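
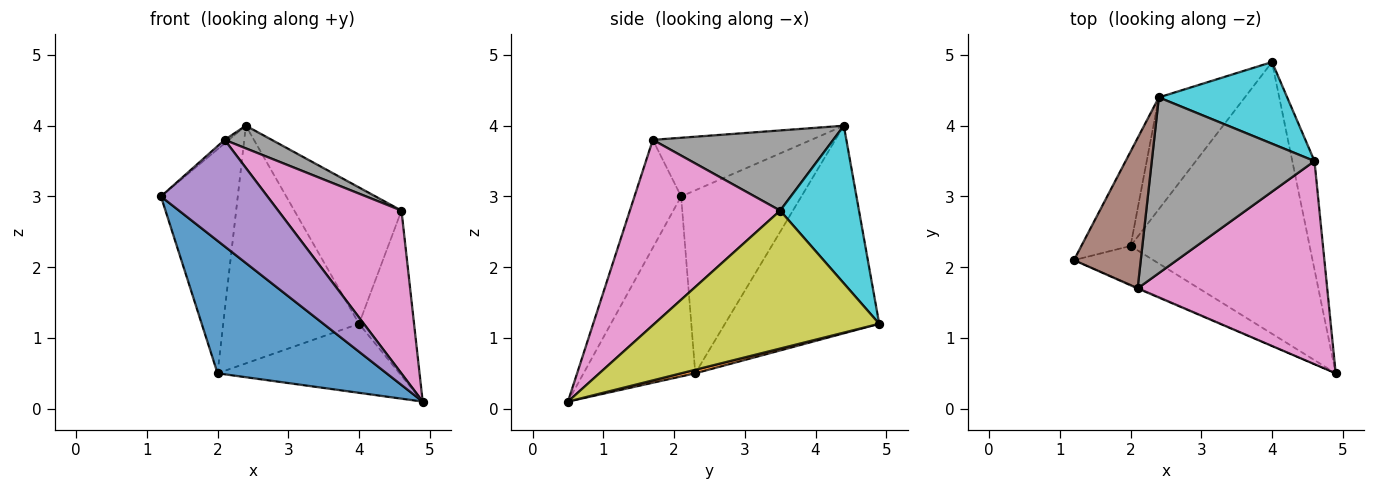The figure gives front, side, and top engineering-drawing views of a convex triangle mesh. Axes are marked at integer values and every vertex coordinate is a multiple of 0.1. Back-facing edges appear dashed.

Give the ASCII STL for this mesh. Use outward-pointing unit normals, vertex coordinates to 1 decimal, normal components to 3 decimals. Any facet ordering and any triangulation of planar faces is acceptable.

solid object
 facet normal -0.536 -0.811 -0.236
  outer loop
   vertex 2.0 2.3 0.5
   vertex 4.9 0.5 0.1
   vertex 1.2 2.1 3.0
  endloop
 endfacet
 facet normal 0.019 0.246 -0.969
  outer loop
   vertex 2.0 2.3 0.5
   vertex 4.0 4.9 1.2
   vertex 4.9 0.5 0.1
  endloop
 endfacet
 facet normal -0.822 0.525 -0.221
  outer loop
   vertex 2.0 2.3 0.5
   vertex 1.2 2.1 3.0
   vertex 2.4 4.4 4.0
  endloop
 endfacet
 facet normal -0.717 0.631 -0.297
  outer loop
   vertex 2.0 2.3 0.5
   vertex 2.4 4.4 4.0
   vertex 4.0 4.9 1.2
  endloop
 endfacet
 facet normal -0.401 -0.916 -0.007
  outer loop
   vertex 2.1 1.7 3.8
   vertex 1.2 2.1 3.0
   vertex 4.9 0.5 0.1
  endloop
 endfacet
 facet normal -0.660 0.018 0.751
  outer loop
   vertex 2.1 1.7 3.8
   vertex 2.4 4.4 4.0
   vertex 1.2 2.1 3.0
  endloop
 endfacet
 facet normal 0.606 -0.498 0.620
  outer loop
   vertex 4.6 3.5 2.8
   vertex 2.1 1.7 3.8
   vertex 4.9 0.5 0.1
  endloop
 endfacet
 facet normal 0.439 -0.115 0.891
  outer loop
   vertex 4.6 3.5 2.8
   vertex 2.4 4.4 4.0
   vertex 2.1 1.7 3.8
  endloop
 endfacet
 facet normal 0.960 0.235 -0.154
  outer loop
   vertex 4.6 3.5 2.8
   vertex 4.9 0.5 0.1
   vertex 4.0 4.9 1.2
  endloop
 endfacet
 facet normal 0.534 0.725 0.435
  outer loop
   vertex 4.6 3.5 2.8
   vertex 4.0 4.9 1.2
   vertex 2.4 4.4 4.0
  endloop
 endfacet
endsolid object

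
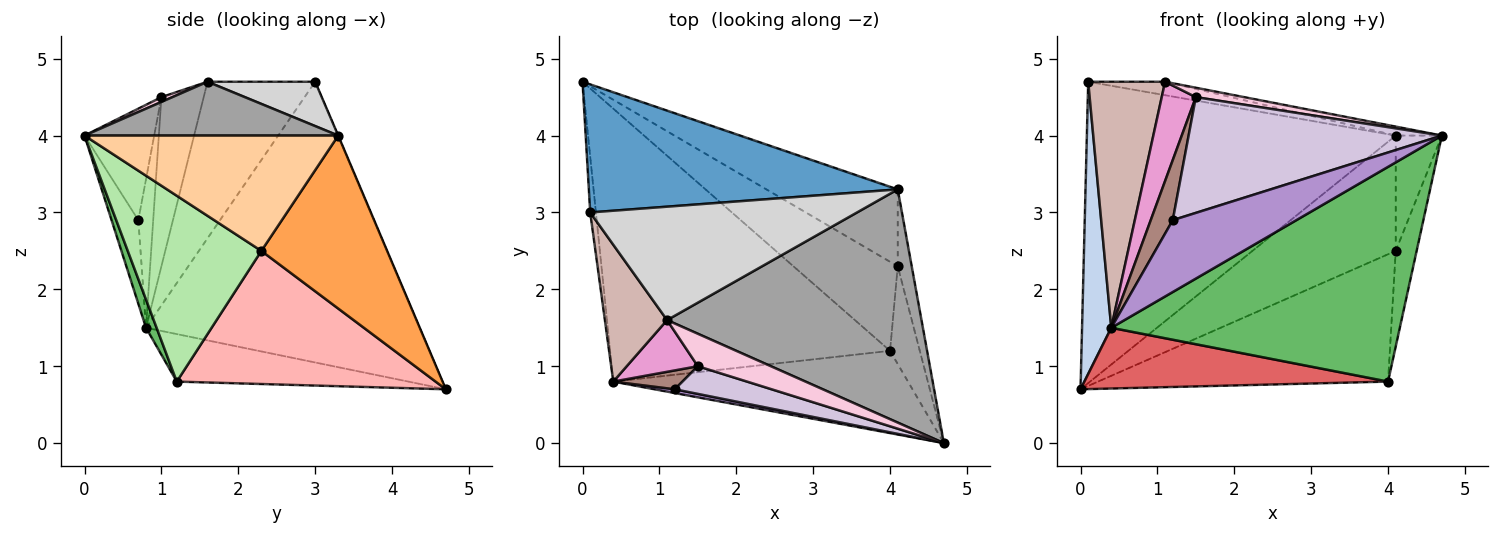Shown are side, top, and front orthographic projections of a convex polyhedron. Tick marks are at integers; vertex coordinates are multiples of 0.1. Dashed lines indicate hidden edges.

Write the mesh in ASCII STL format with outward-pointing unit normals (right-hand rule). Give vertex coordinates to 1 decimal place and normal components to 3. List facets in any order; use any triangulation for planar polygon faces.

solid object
 facet normal -0.001 0.920 0.391
  outer loop
   vertex 4.1 3.3 4.0
   vertex 0.0 4.7 0.7
   vertex 0.1 3.0 4.7
  endloop
 endfacet
 facet normal -0.994 -0.106 -0.020
  outer loop
   vertex 0.4 0.8 1.5
   vertex 0.1 3.0 4.7
   vertex 0.0 4.7 0.7
  endloop
 endfacet
 facet normal 0.590 0.672 -0.448
  outer loop
   vertex 4.1 2.3 2.5
   vertex 0.0 4.7 0.7
   vertex 4.1 3.3 4.0
  endloop
 endfacet
 facet normal 0.977 0.178 -0.118
  outer loop
   vertex 4.1 2.3 2.5
   vertex 4.1 3.3 4.0
   vertex 4.7 0.0 4.0
  endloop
 endfacet
 facet normal 0.034 -0.933 -0.357
  outer loop
   vertex 4.0 1.2 0.8
   vertex 4.7 0.0 4.0
   vertex 0.4 0.8 1.5
  endloop
 endfacet
 facet normal 0.976 0.153 -0.156
  outer loop
   vertex 4.0 1.2 0.8
   vertex 4.1 2.3 2.5
   vertex 4.7 0.0 4.0
  endloop
 endfacet
 facet normal -0.163 -0.214 -0.963
  outer loop
   vertex 4.0 1.2 0.8
   vertex 0.4 0.8 1.5
   vertex 0.0 4.7 0.7
  endloop
 endfacet
 facet normal 0.590 0.661 -0.463
  outer loop
   vertex 4.0 1.2 0.8
   vertex 0.0 4.7 0.7
   vertex 4.1 2.3 2.5
  endloop
 endfacet
 facet normal -0.211 -0.976 0.051
  outer loop
   vertex 1.2 0.7 2.9
   vertex 0.4 0.8 1.5
   vertex 4.7 0.0 4.0
  endloop
 endfacet
 facet normal -0.259 -0.940 0.225
  outer loop
   vertex 1.2 0.7 2.9
   vertex 4.7 0.0 4.0
   vertex 1.5 1.0 4.5
  endloop
 endfacet
 facet normal -0.541 -0.802 0.252
  outer loop
   vertex 1.2 0.7 2.9
   vertex 1.5 1.0 4.5
   vertex 0.4 0.8 1.5
  endloop
 endfacet
 facet normal -0.774 -0.553 0.308
  outer loop
   vertex 1.1 1.6 4.7
   vertex 0.1 3.0 4.7
   vertex 0.4 0.8 1.5
  endloop
 endfacet
 facet normal -0.740 -0.597 0.311
  outer loop
   vertex 1.1 1.6 4.7
   vertex 0.4 0.8 1.5
   vertex 1.5 1.0 4.5
  endloop
 endfacet
 facet normal 0.063 -0.278 0.959
  outer loop
   vertex 1.1 1.6 4.7
   vertex 1.5 1.0 4.5
   vertex 4.7 0.0 4.0
  endloop
 endfacet
 facet normal 0.207 0.038 0.978
  outer loop
   vertex 1.1 1.6 4.7
   vertex 4.7 0.0 4.0
   vertex 4.1 3.3 4.0
  endloop
 endfacet
 facet normal 0.163 0.116 0.980
  outer loop
   vertex 1.1 1.6 4.7
   vertex 4.1 3.3 4.0
   vertex 0.1 3.0 4.7
  endloop
 endfacet
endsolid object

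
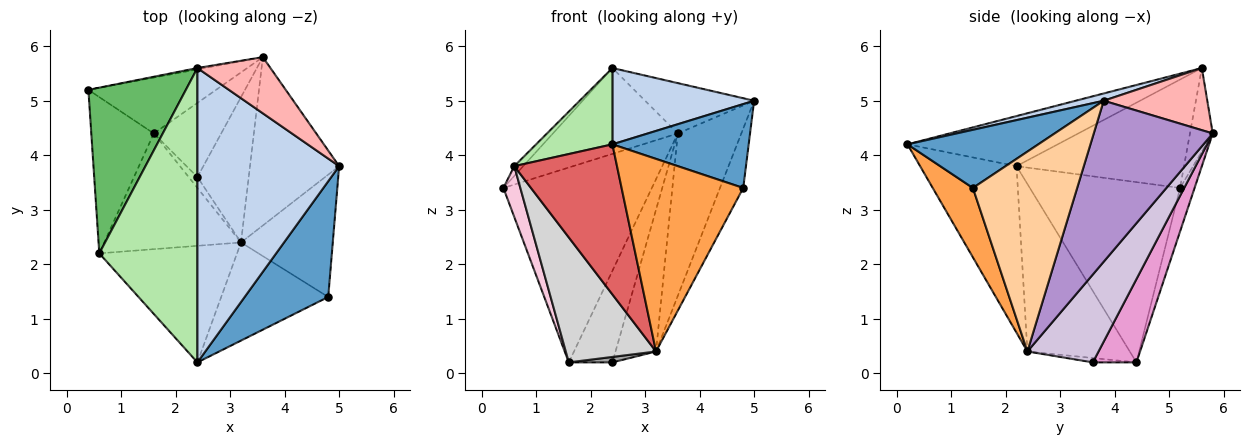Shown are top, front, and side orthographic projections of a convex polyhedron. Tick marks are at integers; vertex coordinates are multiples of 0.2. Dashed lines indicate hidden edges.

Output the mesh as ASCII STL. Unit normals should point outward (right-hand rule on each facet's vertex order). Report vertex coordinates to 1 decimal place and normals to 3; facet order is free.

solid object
 facet normal 0.491 -0.511 0.706
  outer loop
   vertex 4.8 1.4 3.4
   vertex 5.0 3.8 5.0
   vertex 2.4 0.2 4.2
  endloop
 endfacet
 facet normal 0.050 -0.251 0.967
  outer loop
   vertex 2.4 5.6 5.6
   vertex 2.4 0.2 4.2
   vertex 5.0 3.8 5.0
  endloop
 endfacet
 facet normal 0.282 -0.855 -0.435
  outer loop
   vertex 3.2 2.4 0.4
   vertex 4.8 1.4 3.4
   vertex 2.4 0.2 4.2
  endloop
 endfacet
 facet normal 0.891 0.198 -0.409
  outer loop
   vertex 3.2 2.4 0.4
   vertex 5.0 3.8 5.0
   vertex 4.8 1.4 3.4
  endloop
 endfacet
 facet normal -0.743 0.040 0.668
  outer loop
   vertex 0.6 2.2 3.8
   vertex 2.4 5.6 5.6
   vertex 0.4 5.2 3.4
  endloop
 endfacet
 facet normal -0.443 -0.225 0.868
  outer loop
   vertex 0.6 2.2 3.8
   vertex 2.4 0.2 4.2
   vertex 2.4 5.6 5.6
  endloop
 endfacet
 facet normal -0.596 -0.635 -0.493
  outer loop
   vertex 0.6 2.2 3.8
   vertex 3.2 2.4 0.4
   vertex 2.4 0.2 4.2
  endloop
 endfacet
 facet normal 0.535 0.563 0.629
  outer loop
   vertex 3.6 5.8 4.4
   vertex 2.4 5.6 5.6
   vertex 5.0 3.8 5.0
  endloop
 endfacet
 facet normal 0.793 0.423 -0.439
  outer loop
   vertex 3.6 5.8 4.4
   vertex 5.0 3.8 5.0
   vertex 3.2 2.4 0.4
  endloop
 endfacet
 facet normal 0.775 0.441 -0.453
  outer loop
   vertex 3.6 5.8 4.4
   vertex 3.2 2.4 0.4
   vertex 2.4 3.6 0.2
  endloop
 endfacet
 facet normal -0.180 0.984 -0.016
  outer loop
   vertex 3.6 5.8 4.4
   vertex 0.4 5.2 3.4
   vertex 2.4 5.6 5.6
  endloop
 endfacet
 facet normal -0.094 0.957 -0.274
  outer loop
   vertex 1.6 4.4 0.2
   vertex 0.4 5.2 3.4
   vertex 3.6 5.8 4.4
  endloop
 endfacet
 facet normal 0.614 0.614 -0.497
  outer loop
   vertex 1.6 4.4 0.2
   vertex 3.6 5.8 4.4
   vertex 2.4 3.6 0.2
  endloop
 endfacet
 facet normal -0.939 -0.106 -0.326
  outer loop
   vertex 1.6 4.4 0.2
   vertex 0.6 2.2 3.8
   vertex 0.4 5.2 3.4
  endloop
 endfacet
 facet normal -0.408 -0.408 -0.816
  outer loop
   vertex 1.6 4.4 0.2
   vertex 2.4 3.6 0.2
   vertex 3.2 2.4 0.4
  endloop
 endfacet
 facet normal -0.640 -0.564 -0.522
  outer loop
   vertex 1.6 4.4 0.2
   vertex 3.2 2.4 0.4
   vertex 0.6 2.2 3.8
  endloop
 endfacet
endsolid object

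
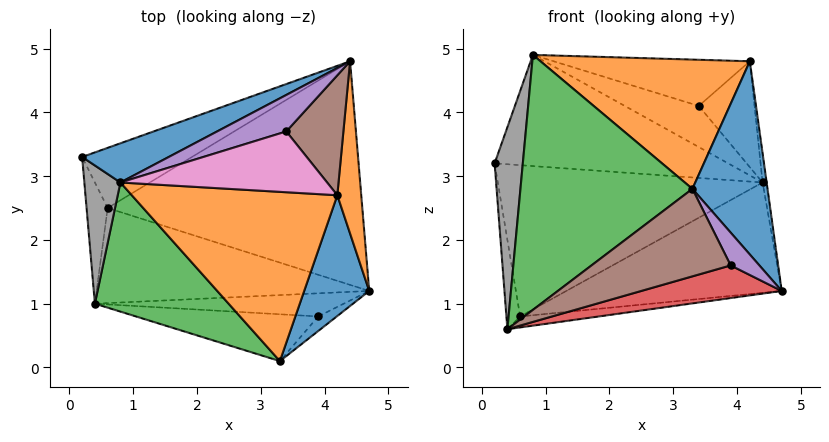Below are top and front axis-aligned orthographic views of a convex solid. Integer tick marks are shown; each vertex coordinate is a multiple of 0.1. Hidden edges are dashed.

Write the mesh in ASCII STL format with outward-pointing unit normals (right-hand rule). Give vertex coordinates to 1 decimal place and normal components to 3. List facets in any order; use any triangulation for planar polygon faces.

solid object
 facet normal -0.299 0.900 0.317
  outer loop
   vertex 0.8 2.9 4.9
   vertex 4.4 4.8 2.9
   vertex 0.2 3.3 3.2
  endloop
 endfacet
 facet normal 0.991 0.022 0.129
  outer loop
   vertex 4.2 2.7 4.8
   vertex 4.7 1.2 1.2
   vertex 4.4 4.8 2.9
  endloop
 endfacet
 facet normal -0.337 0.875 -0.348
  outer loop
   vertex 0.6 2.5 0.8
   vertex 0.2 3.3 3.2
   vertex 4.4 4.8 2.9
  endloop
 endfacet
 facet normal 0.222 0.431 -0.874
  outer loop
   vertex 0.6 2.5 0.8
   vertex 4.4 4.8 2.9
   vertex 4.7 1.2 1.2
  endloop
 endfacet
 facet normal -0.026 0.748 0.664
  outer loop
   vertex 3.4 3.7 4.1
   vertex 4.4 4.8 2.9
   vertex 0.8 2.9 4.9
  endloop
 endfacet
 facet normal 0.169 0.652 0.739
  outer loop
   vertex 3.4 3.7 4.1
   vertex 4.2 2.7 4.8
   vertex 4.4 4.8 2.9
  endloop
 endfacet
 facet normal 0.059 0.604 0.795
  outer loop
   vertex 3.4 3.7 4.1
   vertex 0.8 2.9 4.9
   vertex 4.2 2.7 4.8
  endloop
 endfacet
 facet normal -0.907 -0.348 0.238
  outer loop
   vertex 0.4 1.0 0.6
   vertex 0.8 2.9 4.9
   vertex 0.2 3.3 3.2
  endloop
 endfacet
 facet normal -0.964 0.157 -0.213
  outer loop
   vertex 0.4 1.0 0.6
   vertex 0.2 3.3 3.2
   vertex 0.6 2.5 0.8
  endloop
 endfacet
 facet normal 0.132 0.114 -0.985
  outer loop
   vertex 0.4 1.0 0.6
   vertex 0.6 2.5 0.8
   vertex 4.7 1.2 1.2
  endloop
 endfacet
 facet normal 0.786 -0.524 0.328
  outer loop
   vertex 3.3 0.1 2.8
   vertex 4.7 1.2 1.2
   vertex 4.2 2.7 4.8
  endloop
 endfacet
 facet normal -0.012 -0.607 0.795
  outer loop
   vertex 3.3 0.1 2.8
   vertex 4.2 2.7 4.8
   vertex 0.8 2.9 4.9
  endloop
 endfacet
 facet normal -0.527 -0.758 0.384
  outer loop
   vertex 3.3 0.1 2.8
   vertex 0.8 2.9 4.9
   vertex 0.4 1.0 0.6
  endloop
 endfacet
 facet normal 0.118 -0.810 -0.574
  outer loop
   vertex 3.9 0.8 1.6
   vertex 0.4 1.0 0.6
   vertex 4.7 1.2 1.2
  endloop
 endfacet
 facet normal 0.246 -0.886 -0.394
  outer loop
   vertex 3.9 0.8 1.6
   vertex 4.7 1.2 1.2
   vertex 3.3 0.1 2.8
  endloop
 endfacet
 facet normal 0.084 -0.878 -0.470
  outer loop
   vertex 3.9 0.8 1.6
   vertex 3.3 0.1 2.8
   vertex 0.4 1.0 0.6
  endloop
 endfacet
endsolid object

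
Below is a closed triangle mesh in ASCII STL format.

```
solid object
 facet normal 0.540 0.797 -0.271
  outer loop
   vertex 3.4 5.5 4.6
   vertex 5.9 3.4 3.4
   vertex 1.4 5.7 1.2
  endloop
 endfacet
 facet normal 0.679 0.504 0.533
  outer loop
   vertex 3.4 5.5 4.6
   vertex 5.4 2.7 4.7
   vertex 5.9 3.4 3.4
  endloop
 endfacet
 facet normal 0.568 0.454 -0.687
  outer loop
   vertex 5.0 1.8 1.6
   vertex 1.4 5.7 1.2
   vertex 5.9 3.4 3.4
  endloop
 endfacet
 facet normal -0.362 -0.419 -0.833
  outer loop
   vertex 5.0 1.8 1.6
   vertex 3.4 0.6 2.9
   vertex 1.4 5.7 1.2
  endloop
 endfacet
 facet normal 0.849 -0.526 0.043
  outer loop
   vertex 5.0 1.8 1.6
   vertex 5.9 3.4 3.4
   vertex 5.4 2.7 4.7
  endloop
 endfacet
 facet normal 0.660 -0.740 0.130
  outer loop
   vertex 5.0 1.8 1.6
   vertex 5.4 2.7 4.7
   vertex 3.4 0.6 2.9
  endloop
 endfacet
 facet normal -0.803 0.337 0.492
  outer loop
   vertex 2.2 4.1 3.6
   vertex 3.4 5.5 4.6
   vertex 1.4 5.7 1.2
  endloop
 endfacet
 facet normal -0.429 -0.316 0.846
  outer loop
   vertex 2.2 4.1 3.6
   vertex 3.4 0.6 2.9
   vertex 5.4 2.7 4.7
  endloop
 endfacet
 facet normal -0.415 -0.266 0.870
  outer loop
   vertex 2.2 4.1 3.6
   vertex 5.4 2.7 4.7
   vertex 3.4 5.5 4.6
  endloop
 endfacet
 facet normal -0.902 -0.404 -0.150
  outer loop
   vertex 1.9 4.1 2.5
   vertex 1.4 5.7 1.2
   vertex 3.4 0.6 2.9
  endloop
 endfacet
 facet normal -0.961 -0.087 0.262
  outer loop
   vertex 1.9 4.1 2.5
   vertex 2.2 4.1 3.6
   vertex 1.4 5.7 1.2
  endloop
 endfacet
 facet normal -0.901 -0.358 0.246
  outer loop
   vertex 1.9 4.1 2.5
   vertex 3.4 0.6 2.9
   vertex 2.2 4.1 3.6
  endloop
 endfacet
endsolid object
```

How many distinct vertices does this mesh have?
8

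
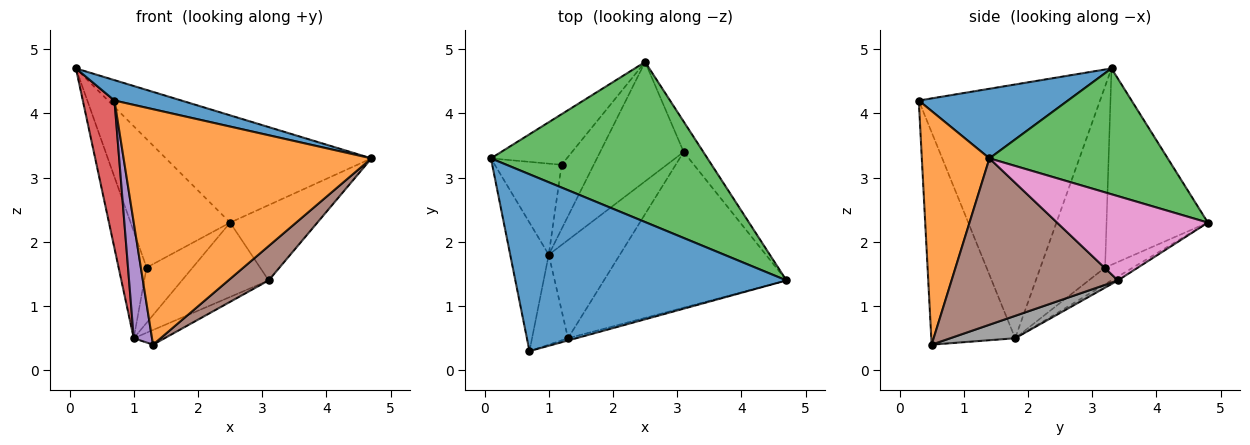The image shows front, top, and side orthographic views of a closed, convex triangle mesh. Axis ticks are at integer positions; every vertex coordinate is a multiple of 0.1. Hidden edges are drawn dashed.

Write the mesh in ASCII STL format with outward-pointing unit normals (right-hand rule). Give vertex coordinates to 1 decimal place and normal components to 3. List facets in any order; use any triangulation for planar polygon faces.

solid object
 facet normal 0.247 -0.111 0.963
  outer loop
   vertex 0.7 0.3 4.2
   vertex 4.7 1.4 3.3
   vertex 0.1 3.3 4.7
  endloop
 endfacet
 facet normal 0.263 -0.965 -0.009
  outer loop
   vertex 1.3 0.5 0.4
   vertex 4.7 1.4 3.3
   vertex 0.7 0.3 4.2
  endloop
 endfacet
 facet normal 0.435 0.501 0.748
  outer loop
   vertex 2.5 4.8 2.3
   vertex 0.1 3.3 4.7
   vertex 4.7 1.4 3.3
  endloop
 endfacet
 facet normal -0.974 -0.170 -0.148
  outer loop
   vertex 1.0 1.8 0.5
   vertex 0.7 0.3 4.2
   vertex 0.1 3.3 4.7
  endloop
 endfacet
 facet normal -0.964 -0.210 -0.163
  outer loop
   vertex 1.0 1.8 0.5
   vertex 1.3 0.5 0.4
   vertex 0.7 0.3 4.2
  endloop
 endfacet
 facet normal 0.665 -0.161 -0.729
  outer loop
   vertex 3.1 3.4 1.4
   vertex 4.7 1.4 3.3
   vertex 1.3 0.5 0.4
  endloop
 endfacet
 facet normal 0.848 0.491 -0.198
  outer loop
   vertex 3.1 3.4 1.4
   vertex 2.5 4.8 2.3
   vertex 4.7 1.4 3.3
  endloop
 endfacet
 facet normal 0.297 0.141 -0.944
  outer loop
   vertex 3.1 3.4 1.4
   vertex 1.3 0.5 0.4
   vertex 1.0 1.8 0.5
  endloop
 endfacet
 facet normal -0.039 0.528 -0.848
  outer loop
   vertex 3.1 3.4 1.4
   vertex 1.0 1.8 0.5
   vertex 2.5 4.8 2.3
  endloop
 endfacet
 facet normal -0.688 0.675 -0.266
  outer loop
   vertex 1.2 3.2 1.6
   vertex 0.1 3.3 4.7
   vertex 2.5 4.8 2.3
  endloop
 endfacet
 facet normal -0.869 0.376 -0.321
  outer loop
   vertex 1.2 3.2 1.6
   vertex 1.0 1.8 0.5
   vertex 0.1 3.3 4.7
  endloop
 endfacet
 facet normal -0.367 0.607 -0.705
  outer loop
   vertex 1.2 3.2 1.6
   vertex 2.5 4.8 2.3
   vertex 1.0 1.8 0.5
  endloop
 endfacet
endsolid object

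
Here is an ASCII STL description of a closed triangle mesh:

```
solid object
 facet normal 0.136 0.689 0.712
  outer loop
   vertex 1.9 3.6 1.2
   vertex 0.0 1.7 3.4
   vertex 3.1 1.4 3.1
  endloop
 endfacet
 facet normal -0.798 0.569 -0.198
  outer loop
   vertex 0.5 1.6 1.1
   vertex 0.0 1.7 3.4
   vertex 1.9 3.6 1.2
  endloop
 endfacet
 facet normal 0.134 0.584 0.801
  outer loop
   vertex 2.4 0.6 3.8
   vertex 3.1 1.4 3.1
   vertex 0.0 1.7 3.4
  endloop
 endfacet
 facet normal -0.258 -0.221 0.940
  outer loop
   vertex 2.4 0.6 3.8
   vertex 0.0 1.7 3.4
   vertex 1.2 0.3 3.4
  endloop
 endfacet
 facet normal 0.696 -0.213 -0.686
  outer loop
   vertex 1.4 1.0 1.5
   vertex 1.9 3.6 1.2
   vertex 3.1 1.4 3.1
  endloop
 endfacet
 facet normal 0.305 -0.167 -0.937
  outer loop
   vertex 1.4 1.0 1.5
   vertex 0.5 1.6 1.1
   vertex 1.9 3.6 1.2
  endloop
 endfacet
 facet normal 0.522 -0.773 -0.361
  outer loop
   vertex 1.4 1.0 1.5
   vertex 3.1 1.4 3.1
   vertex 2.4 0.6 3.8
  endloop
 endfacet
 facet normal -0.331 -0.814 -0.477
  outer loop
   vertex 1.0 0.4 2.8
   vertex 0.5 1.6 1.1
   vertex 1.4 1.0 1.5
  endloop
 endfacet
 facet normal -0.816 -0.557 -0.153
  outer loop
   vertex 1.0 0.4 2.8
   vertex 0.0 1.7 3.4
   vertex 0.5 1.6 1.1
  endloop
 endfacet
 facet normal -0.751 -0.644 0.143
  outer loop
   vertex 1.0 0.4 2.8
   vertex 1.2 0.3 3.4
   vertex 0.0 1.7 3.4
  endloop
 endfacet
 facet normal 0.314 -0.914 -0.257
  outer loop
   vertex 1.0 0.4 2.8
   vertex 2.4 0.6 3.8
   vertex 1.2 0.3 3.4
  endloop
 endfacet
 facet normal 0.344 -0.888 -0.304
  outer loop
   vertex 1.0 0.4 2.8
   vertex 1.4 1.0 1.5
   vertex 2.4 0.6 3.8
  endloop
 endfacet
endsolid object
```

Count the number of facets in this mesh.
12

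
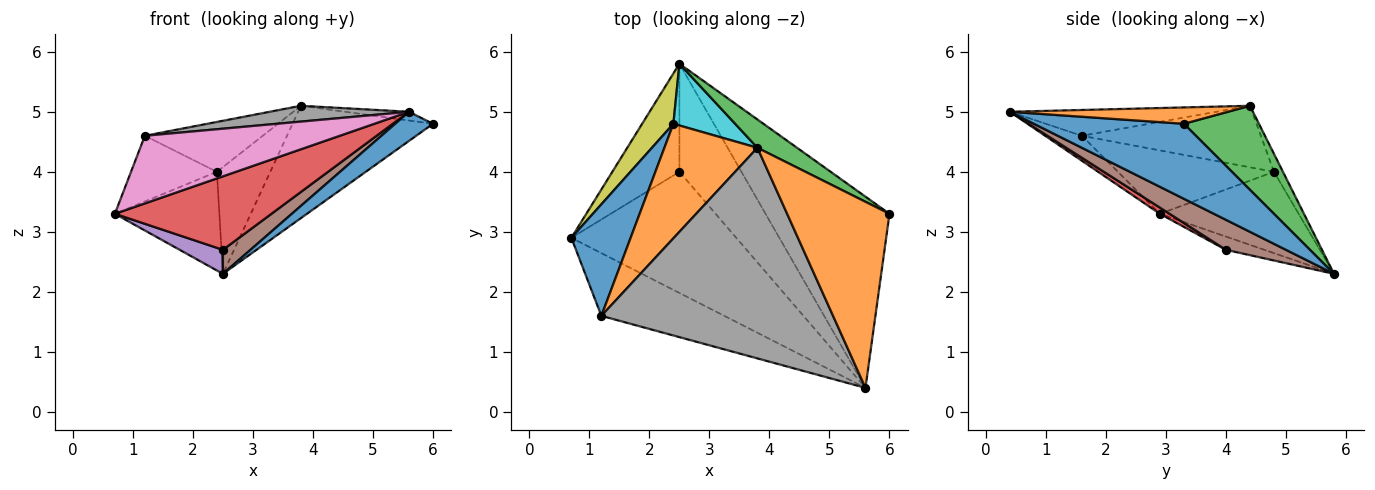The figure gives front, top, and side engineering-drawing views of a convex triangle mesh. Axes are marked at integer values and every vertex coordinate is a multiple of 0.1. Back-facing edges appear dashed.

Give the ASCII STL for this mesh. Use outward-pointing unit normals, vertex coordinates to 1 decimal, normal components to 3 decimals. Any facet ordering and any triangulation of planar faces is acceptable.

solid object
 facet normal 0.514 -0.129 -0.848
  outer loop
   vertex 2.5 5.8 2.3
   vertex 6.0 3.3 4.8
   vertex 5.6 0.4 5.0
  endloop
 endfacet
 facet normal 0.158 0.046 0.986
  outer loop
   vertex 3.8 4.4 5.1
   vertex 5.6 0.4 5.0
   vertex 6.0 3.3 4.8
  endloop
 endfacet
 facet normal 0.460 0.861 0.217
  outer loop
   vertex 3.8 4.4 5.1
   vertex 6.0 3.3 4.8
   vertex 2.5 5.8 2.3
  endloop
 endfacet
 facet normal 0.032 -0.518 -0.855
  outer loop
   vertex 2.5 4.0 2.7
   vertex 5.6 0.4 5.0
   vertex 0.7 2.9 3.3
  endloop
 endfacet
 facet normal -0.189 -0.213 -0.959
  outer loop
   vertex 2.5 4.0 2.7
   vertex 0.7 2.9 3.3
   vertex 2.5 5.8 2.3
  endloop
 endfacet
 facet normal 0.427 -0.196 -0.883
  outer loop
   vertex 2.5 4.0 2.7
   vertex 2.5 5.8 2.3
   vertex 5.6 0.4 5.0
  endloop
 endfacet
 facet normal -0.137 -0.726 -0.674
  outer loop
   vertex 1.2 1.6 4.6
   vertex 0.7 2.9 3.3
   vertex 5.6 0.4 5.0
  endloop
 endfacet
 facet normal -0.110 -0.074 0.991
  outer loop
   vertex 1.2 1.6 4.6
   vertex 5.6 0.4 5.0
   vertex 3.8 4.4 5.1
  endloop
 endfacet
 facet normal -0.764 0.575 0.293
  outer loop
   vertex 2.4 4.8 4.0
   vertex 2.5 5.8 2.3
   vertex 0.7 2.9 3.3
  endloop
 endfacet
 facet normal -0.144 0.857 0.495
  outer loop
   vertex 2.4 4.8 4.0
   vertex 3.8 4.4 5.1
   vertex 2.5 5.8 2.3
  endloop
 endfacet
 facet normal -0.678 0.373 0.634
  outer loop
   vertex 2.4 4.8 4.0
   vertex 0.7 2.9 3.3
   vertex 1.2 1.6 4.6
  endloop
 endfacet
 facet normal -0.518 0.341 0.784
  outer loop
   vertex 2.4 4.8 4.0
   vertex 1.2 1.6 4.6
   vertex 3.8 4.4 5.1
  endloop
 endfacet
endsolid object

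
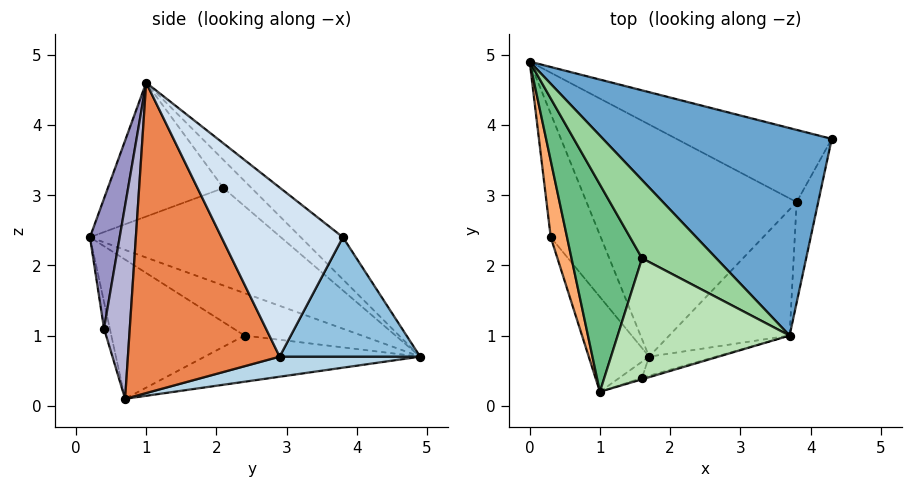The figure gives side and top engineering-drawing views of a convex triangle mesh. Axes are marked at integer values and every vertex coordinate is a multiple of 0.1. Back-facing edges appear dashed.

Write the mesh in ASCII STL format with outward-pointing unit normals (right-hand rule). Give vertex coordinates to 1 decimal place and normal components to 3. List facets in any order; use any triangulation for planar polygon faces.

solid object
 facet normal -0.141 0.630 0.764
  outer loop
   vertex 3.7 1.0 4.6
   vertex 4.3 3.8 2.4
   vertex 0.0 4.9 0.7
  endloop
 endfacet
 facet normal 0.398 0.757 -0.518
  outer loop
   vertex 3.8 2.9 0.7
   vertex 0.0 4.9 0.7
   vertex 4.3 3.8 2.4
  endloop
 endfacet
 facet normal 0.094 0.178 -0.980
  outer loop
   vertex 3.8 2.9 0.7
   vertex 1.7 0.7 0.1
   vertex 0.0 4.9 0.7
  endloop
 endfacet
 facet normal 0.947 -0.298 -0.121
  outer loop
   vertex 3.8 2.9 0.7
   vertex 4.3 3.8 2.4
   vertex 3.7 1.0 4.6
  endloop
 endfacet
 facet normal 0.731 -0.621 -0.284
  outer loop
   vertex 3.8 2.9 0.7
   vertex 3.7 1.0 4.6
   vertex 1.7 0.7 0.1
  endloop
 endfacet
 facet normal -0.931 -0.069 0.357
  outer loop
   vertex 0.3 2.4 1.0
   vertex 1.0 0.2 2.4
   vertex 0.0 4.9 0.7
  endloop
 endfacet
 facet normal -0.669 -0.167 -0.724
  outer loop
   vertex 0.3 2.4 1.0
   vertex 0.0 4.9 0.7
   vertex 1.7 0.7 0.1
  endloop
 endfacet
 facet normal -0.806 -0.479 -0.349
  outer loop
   vertex 0.3 2.4 1.0
   vertex 1.7 0.7 0.1
   vertex 1.0 0.2 2.4
  endloop
 endfacet
 facet normal -0.809 0.040 0.586
  outer loop
   vertex 1.6 2.1 3.1
   vertex 0.0 4.9 0.7
   vertex 1.0 0.2 2.4
  endloop
 endfacet
 facet normal -0.304 0.514 0.802
  outer loop
   vertex 1.6 2.1 3.1
   vertex 3.7 1.0 4.6
   vertex 0.0 4.9 0.7
  endloop
 endfacet
 facet normal -0.611 -0.096 0.785
  outer loop
   vertex 1.6 2.1 3.1
   vertex 1.0 0.2 2.4
   vertex 3.7 1.0 4.6
  endloop
 endfacet
 facet normal -0.357 -0.884 -0.301
  outer loop
   vertex 1.6 0.4 1.1
   vertex 1.0 0.2 2.4
   vertex 1.7 0.7 0.1
  endloop
 endfacet
 facet normal 0.293 -0.956 -0.012
  outer loop
   vertex 1.6 0.4 1.1
   vertex 3.7 1.0 4.6
   vertex 1.0 0.2 2.4
  endloop
 endfacet
 facet normal 0.548 -0.814 -0.189
  outer loop
   vertex 1.6 0.4 1.1
   vertex 1.7 0.7 0.1
   vertex 3.7 1.0 4.6
  endloop
 endfacet
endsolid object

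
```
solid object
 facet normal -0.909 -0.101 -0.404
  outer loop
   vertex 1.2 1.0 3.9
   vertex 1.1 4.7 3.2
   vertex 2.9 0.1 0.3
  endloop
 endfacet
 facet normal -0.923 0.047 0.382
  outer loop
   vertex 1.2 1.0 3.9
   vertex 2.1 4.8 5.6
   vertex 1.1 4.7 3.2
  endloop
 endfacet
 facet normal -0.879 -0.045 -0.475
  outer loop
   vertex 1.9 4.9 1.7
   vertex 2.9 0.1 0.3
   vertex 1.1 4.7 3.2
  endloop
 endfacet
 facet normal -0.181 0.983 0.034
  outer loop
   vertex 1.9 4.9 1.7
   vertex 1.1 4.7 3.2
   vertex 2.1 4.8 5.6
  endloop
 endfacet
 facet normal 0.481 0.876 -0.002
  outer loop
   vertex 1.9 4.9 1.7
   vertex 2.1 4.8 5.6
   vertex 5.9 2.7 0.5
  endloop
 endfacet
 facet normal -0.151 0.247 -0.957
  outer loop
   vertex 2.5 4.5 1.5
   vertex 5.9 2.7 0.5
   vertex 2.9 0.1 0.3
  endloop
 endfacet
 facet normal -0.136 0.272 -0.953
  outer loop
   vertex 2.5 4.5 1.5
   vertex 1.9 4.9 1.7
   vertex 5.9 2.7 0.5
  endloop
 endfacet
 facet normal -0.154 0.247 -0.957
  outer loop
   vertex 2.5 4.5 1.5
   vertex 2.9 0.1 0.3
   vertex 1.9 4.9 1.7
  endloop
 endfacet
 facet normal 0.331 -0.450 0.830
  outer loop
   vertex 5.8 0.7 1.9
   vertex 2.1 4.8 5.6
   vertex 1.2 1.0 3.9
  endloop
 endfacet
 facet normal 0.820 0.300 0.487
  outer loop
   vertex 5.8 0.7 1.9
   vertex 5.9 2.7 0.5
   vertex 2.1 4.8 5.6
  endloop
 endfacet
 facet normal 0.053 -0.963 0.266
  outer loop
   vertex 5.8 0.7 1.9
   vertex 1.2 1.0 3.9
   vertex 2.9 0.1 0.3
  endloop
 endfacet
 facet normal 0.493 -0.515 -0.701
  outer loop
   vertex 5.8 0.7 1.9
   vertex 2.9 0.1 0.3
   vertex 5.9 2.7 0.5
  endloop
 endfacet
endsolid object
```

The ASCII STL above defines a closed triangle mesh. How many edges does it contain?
18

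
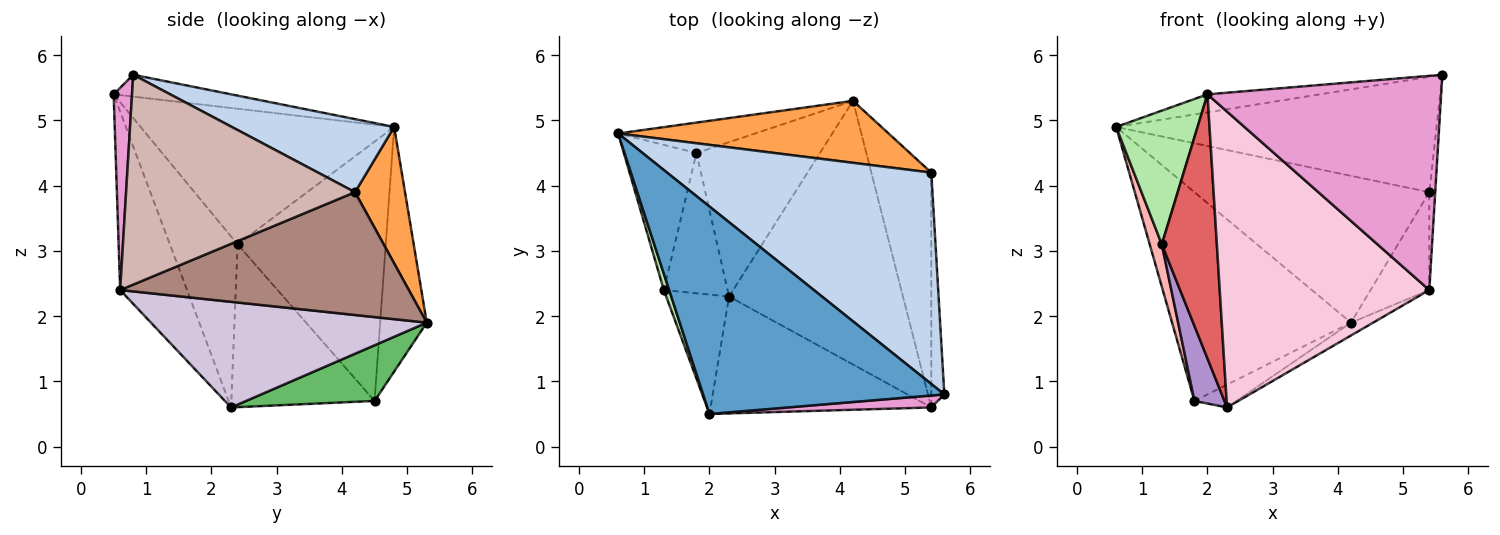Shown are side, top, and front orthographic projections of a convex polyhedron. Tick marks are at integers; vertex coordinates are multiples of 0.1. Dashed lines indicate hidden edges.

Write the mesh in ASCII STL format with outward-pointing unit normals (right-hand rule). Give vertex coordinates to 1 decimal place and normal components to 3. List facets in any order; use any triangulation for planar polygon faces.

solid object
 facet normal -0.090 0.086 0.992
  outer loop
   vertex 2.0 0.5 5.4
   vertex 5.6 0.8 5.7
   vertex 0.6 4.8 4.9
  endloop
 endfacet
 facet normal 0.236 0.465 0.853
  outer loop
   vertex 5.4 4.2 3.9
   vertex 0.6 4.8 4.9
   vertex 5.6 0.8 5.7
  endloop
 endfacet
 facet normal 0.193 0.904 0.382
  outer loop
   vertex 5.4 4.2 3.9
   vertex 4.2 5.3 1.9
   vertex 0.6 4.8 4.9
  endloop
 endfacet
 facet normal -0.250 0.958 -0.140
  outer loop
   vertex 1.8 4.5 0.7
   vertex 0.6 4.8 4.9
   vertex 4.2 5.3 1.9
  endloop
 endfacet
 facet normal 0.407 0.134 -0.904
  outer loop
   vertex 1.8 4.5 0.7
   vertex 4.2 5.3 1.9
   vertex 2.3 2.3 0.6
  endloop
 endfacet
 facet normal -0.951 -0.305 0.037
  outer loop
   vertex 1.3 2.4 3.1
   vertex 2.0 0.5 5.4
   vertex 0.6 4.8 4.9
  endloop
 endfacet
 facet normal -0.746 -0.607 -0.274
  outer loop
   vertex 1.3 2.4 3.1
   vertex 2.3 2.3 0.6
   vertex 2.0 0.5 5.4
  endloop
 endfacet
 facet normal -0.960 -0.078 -0.269
  outer loop
   vertex 1.3 2.4 3.1
   vertex 0.6 4.8 4.9
   vertex 1.8 4.5 0.7
  endloop
 endfacet
 facet normal -0.914 -0.191 -0.358
  outer loop
   vertex 1.3 2.4 3.1
   vertex 1.8 4.5 0.7
   vertex 2.3 2.3 0.6
  endloop
 endfacet
 facet normal 0.519 0.042 -0.854
  outer loop
   vertex 5.4 0.6 2.4
   vertex 2.3 2.3 0.6
   vertex 4.2 5.3 1.9
  endloop
 endfacet
 facet normal 0.884 0.180 -0.432
  outer loop
   vertex 5.4 0.6 2.4
   vertex 4.2 5.3 1.9
   vertex 5.4 4.2 3.9
  endloop
 endfacet
 facet normal 0.998 0.026 -0.062
  outer loop
   vertex 5.4 0.6 2.4
   vertex 5.4 4.2 3.9
   vertex 5.6 0.8 5.7
  endloop
 endfacet
 facet normal 0.078 -0.995 0.056
  outer loop
   vertex 5.4 0.6 2.4
   vertex 5.6 0.8 5.7
   vertex 2.0 0.5 5.4
  endloop
 endfacet
 facet normal -0.284 -0.892 -0.352
  outer loop
   vertex 5.4 0.6 2.4
   vertex 2.0 0.5 5.4
   vertex 2.3 2.3 0.6
  endloop
 endfacet
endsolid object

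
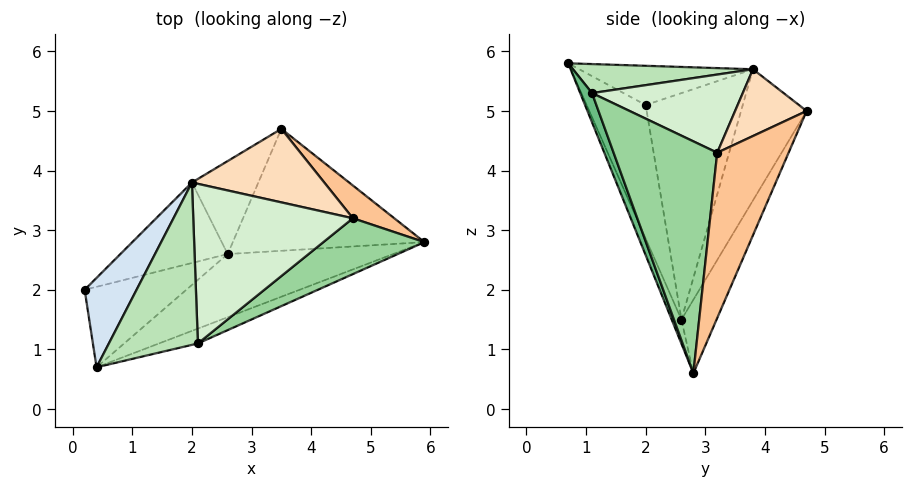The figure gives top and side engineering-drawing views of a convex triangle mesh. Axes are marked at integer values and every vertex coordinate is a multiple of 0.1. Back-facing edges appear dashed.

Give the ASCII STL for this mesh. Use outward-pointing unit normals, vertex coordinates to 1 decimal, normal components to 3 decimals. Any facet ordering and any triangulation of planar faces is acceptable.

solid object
 facet normal -0.181 0.863 -0.471
  outer loop
   vertex 2.6 2.6 1.5
   vertex 3.5 4.7 5.0
   vertex 5.9 2.8 0.6
  endloop
 endfacet
 facet normal -0.726 -0.409 -0.552
  outer loop
   vertex 2.6 2.6 1.5
   vertex 0.4 0.7 5.8
   vertex 0.2 2.0 5.1
  endloop
 endfacet
 facet normal -0.063 -0.901 -0.430
  outer loop
   vertex 2.6 2.6 1.5
   vertex 5.9 2.8 0.6
   vertex 0.4 0.7 5.8
  endloop
 endfacet
 facet normal -0.571 0.319 0.756
  outer loop
   vertex 2.0 3.8 5.7
   vertex 0.2 2.0 5.1
   vertex 0.4 0.7 5.8
  endloop
 endfacet
 facet normal -0.624 0.723 -0.296
  outer loop
   vertex 2.0 3.8 5.7
   vertex 2.6 2.6 1.5
   vertex 0.2 2.0 5.1
  endloop
 endfacet
 facet normal -0.590 0.750 -0.299
  outer loop
   vertex 2.0 3.8 5.7
   vertex 3.5 4.7 5.0
   vertex 2.6 2.6 1.5
  endloop
 endfacet
 facet normal 0.809 0.552 0.203
  outer loop
   vertex 4.7 3.2 4.3
   vertex 5.9 2.8 0.6
   vertex 3.5 4.7 5.0
  endloop
 endfacet
 facet normal 0.450 -0.056 0.891
  outer loop
   vertex 4.7 3.2 4.3
   vertex 3.5 4.7 5.0
   vertex 2.0 3.8 5.7
  endloop
 endfacet
 facet normal 0.163 -0.963 -0.217
  outer loop
   vertex 2.1 1.1 5.3
   vertex 0.4 0.7 5.8
   vertex 5.9 2.8 0.6
  endloop
 endfacet
 facet normal 0.666 -0.687 0.290
  outer loop
   vertex 2.1 1.1 5.3
   vertex 5.9 2.8 0.6
   vertex 4.7 3.2 4.3
  endloop
 endfacet
 facet normal 0.307 -0.128 0.943
  outer loop
   vertex 2.1 1.1 5.3
   vertex 2.0 3.8 5.7
   vertex 0.4 0.7 5.8
  endloop
 endfacet
 facet normal 0.437 -0.116 0.892
  outer loop
   vertex 2.1 1.1 5.3
   vertex 4.7 3.2 4.3
   vertex 2.0 3.8 5.7
  endloop
 endfacet
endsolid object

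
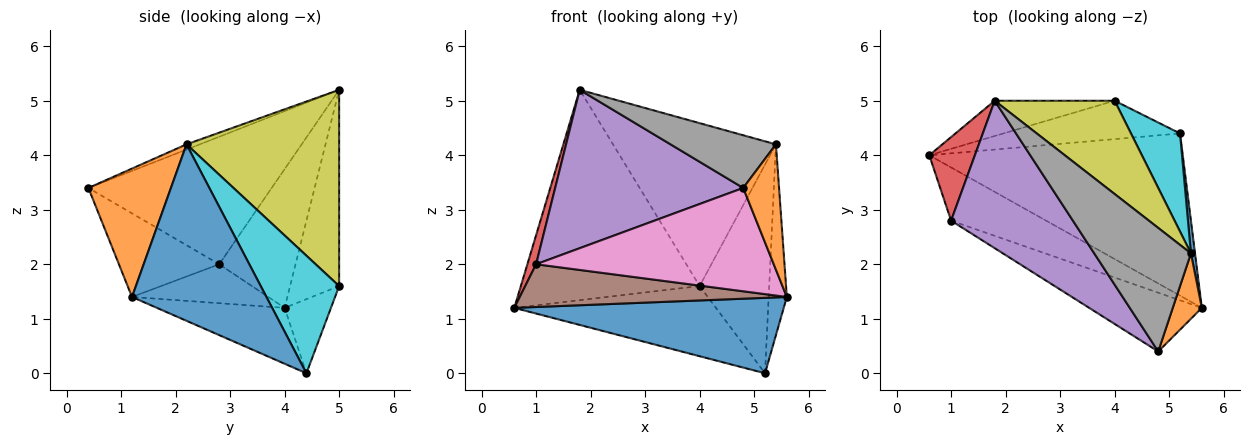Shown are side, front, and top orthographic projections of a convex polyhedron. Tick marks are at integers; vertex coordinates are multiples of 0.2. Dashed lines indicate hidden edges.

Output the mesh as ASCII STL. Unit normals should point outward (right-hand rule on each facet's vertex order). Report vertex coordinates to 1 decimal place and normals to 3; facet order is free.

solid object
 facet normal -0.196 -0.414 -0.889
  outer loop
   vertex 5.2 4.4 0.0
   vertex 5.6 1.2 1.4
   vertex 0.6 4.0 1.2
  endloop
 endfacet
 facet normal -0.198 0.860 -0.471
  outer loop
   vertex 4.0 5.0 1.6
   vertex 5.2 4.4 0.0
   vertex 0.6 4.0 1.2
  endloop
 endfacet
 facet normal -0.261 0.952 -0.160
  outer loop
   vertex 4.0 5.0 1.6
   vertex 0.6 4.0 1.2
   vertex 1.8 5.0 5.2
  endloop
 endfacet
 facet normal -0.944 -0.108 0.310
  outer loop
   vertex 1.0 2.8 2.0
   vertex 1.8 5.0 5.2
   vertex 0.6 4.0 1.2
  endloop
 endfacet
 facet normal -0.581 -0.596 0.555
  outer loop
   vertex 1.0 2.8 2.0
   vertex 4.8 0.4 3.4
   vertex 1.8 5.0 5.2
  endloop
 endfacet
 facet normal -0.304 -0.597 -0.743
  outer loop
   vertex 1.0 2.8 2.0
   vertex 0.6 4.0 1.2
   vertex 5.6 1.2 1.4
  endloop
 endfacet
 facet normal -0.344 -0.816 -0.464
  outer loop
   vertex 1.0 2.8 2.0
   vertex 5.6 1.2 1.4
   vertex 4.8 0.4 3.4
  endloop
 endfacet
 facet normal -0.050 -0.392 0.919
  outer loop
   vertex 5.4 2.2 4.2
   vertex 1.8 5.0 5.2
   vertex 4.8 0.4 3.4
  endloop
 endfacet
 facet normal 0.631 0.673 0.386
  outer loop
   vertex 5.4 2.2 4.2
   vertex 4.0 5.0 1.6
   vertex 1.8 5.0 5.2
  endloop
 endfacet
 facet normal 0.714 0.634 0.298
  outer loop
   vertex 5.4 2.2 4.2
   vertex 5.2 4.4 0.0
   vertex 4.0 5.0 1.6
  endloop
 endfacet
 facet normal 0.991 0.134 0.023
  outer loop
   vertex 5.4 2.2 4.2
   vertex 5.6 1.2 1.4
   vertex 5.2 4.4 0.0
  endloop
 endfacet
 facet normal 0.898 -0.390 0.203
  outer loop
   vertex 5.4 2.2 4.2
   vertex 4.8 0.4 3.4
   vertex 5.6 1.2 1.4
  endloop
 endfacet
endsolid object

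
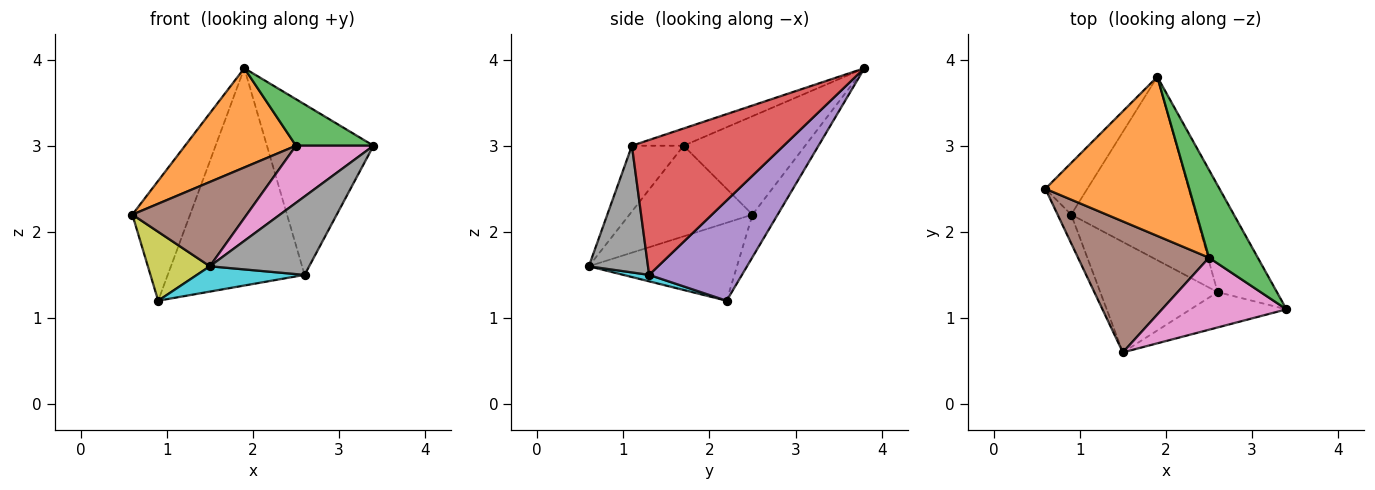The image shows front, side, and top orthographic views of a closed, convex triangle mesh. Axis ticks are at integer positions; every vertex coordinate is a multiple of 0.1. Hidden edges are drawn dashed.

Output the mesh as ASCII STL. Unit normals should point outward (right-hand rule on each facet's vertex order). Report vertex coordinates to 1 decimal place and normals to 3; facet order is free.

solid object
 facet normal -0.372 0.852 -0.367
  outer loop
   vertex 0.9 2.2 1.2
   vertex 0.6 2.5 2.2
   vertex 1.9 3.8 3.9
  endloop
 endfacet
 facet normal -0.502 -0.458 0.734
  outer loop
   vertex 2.5 1.7 3.0
   vertex 1.9 3.8 3.9
   vertex 0.6 2.5 2.2
  endloop
 endfacet
 facet normal -0.298 -0.447 0.844
  outer loop
   vertex 2.5 1.7 3.0
   vertex 3.4 1.1 3.0
   vertex 1.9 3.8 3.9
  endloop
 endfacet
 facet normal 0.770 0.541 -0.339
  outer loop
   vertex 2.6 1.3 1.5
   vertex 1.9 3.8 3.9
   vertex 3.4 1.1 3.0
  endloop
 endfacet
 facet normal 0.460 0.679 -0.573
  outer loop
   vertex 2.6 1.3 1.5
   vertex 0.9 2.2 1.2
   vertex 1.9 3.8 3.9
  endloop
 endfacet
 facet normal -0.503 -0.468 0.727
  outer loop
   vertex 1.5 0.6 1.6
   vertex 2.5 1.7 3.0
   vertex 0.6 2.5 2.2
  endloop
 endfacet
 facet normal -0.383 -0.574 0.724
  outer loop
   vertex 1.5 0.6 1.6
   vertex 3.4 1.1 3.0
   vertex 2.5 1.7 3.0
  endloop
 endfacet
 facet normal 0.477 -0.801 -0.361
  outer loop
   vertex 1.5 0.6 1.6
   vertex 2.6 1.3 1.5
   vertex 3.4 1.1 3.0
  endloop
 endfacet
 facet normal -0.911 -0.381 -0.159
  outer loop
   vertex 1.5 0.6 1.6
   vertex 0.6 2.5 2.2
   vertex 0.9 2.2 1.2
  endloop
 endfacet
 facet normal 0.054 -0.223 -0.973
  outer loop
   vertex 1.5 0.6 1.6
   vertex 0.9 2.2 1.2
   vertex 2.6 1.3 1.5
  endloop
 endfacet
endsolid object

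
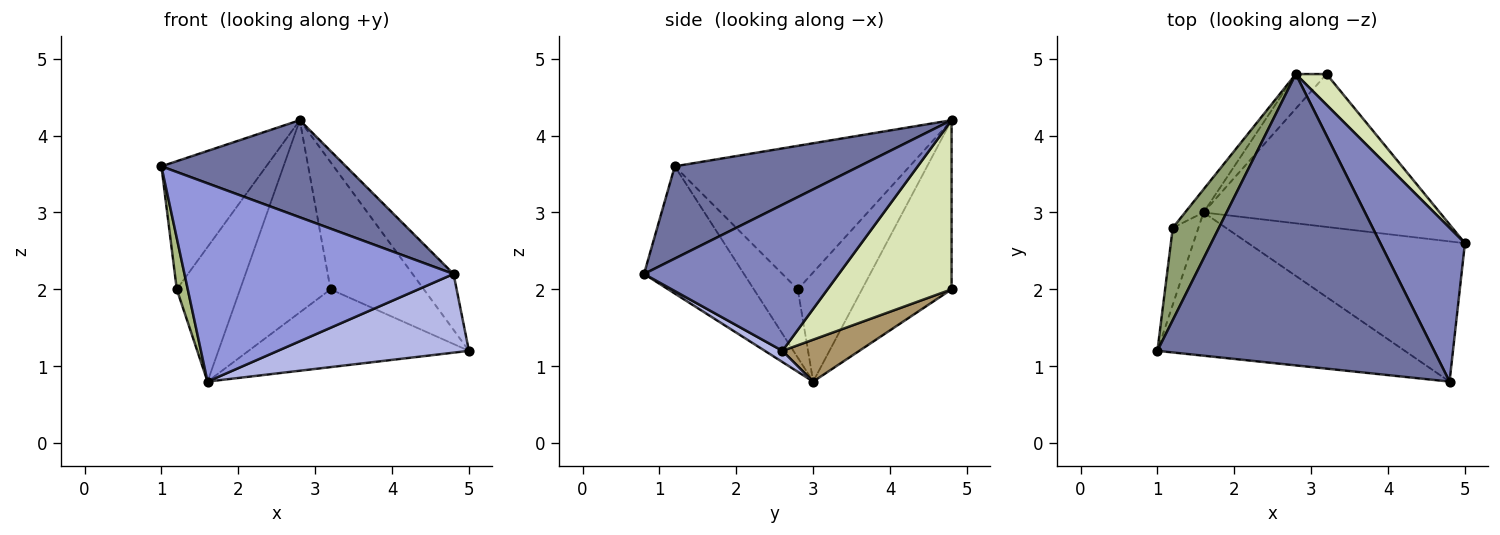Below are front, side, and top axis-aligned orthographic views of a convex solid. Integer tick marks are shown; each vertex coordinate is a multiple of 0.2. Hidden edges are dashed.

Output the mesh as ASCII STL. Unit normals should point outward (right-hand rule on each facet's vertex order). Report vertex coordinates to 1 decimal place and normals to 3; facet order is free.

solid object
 facet normal 0.302 -0.302 0.905
  outer loop
   vertex 4.8 0.8 2.2
   vertex 2.8 4.8 4.2
   vertex 1.0 1.2 3.6
  endloop
 endfacet
 facet normal 0.851 0.179 0.493
  outer loop
   vertex 4.8 0.8 2.2
   vertex 5.0 2.6 1.2
   vertex 2.8 4.8 4.2
  endloop
 endfacet
 facet normal -0.288 -0.776 -0.561
  outer loop
   vertex 4.8 0.8 2.2
   vertex 1.0 1.2 3.6
   vertex 1.6 3.0 0.8
  endloop
 endfacet
 facet normal 0.045 -0.489 -0.871
  outer loop
   vertex 4.8 0.8 2.2
   vertex 1.6 3.0 0.8
   vertex 5.0 2.6 1.2
  endloop
 endfacet
 facet normal -0.876 0.391 0.282
  outer loop
   vertex 1.2 2.8 2.0
   vertex 1.0 1.2 3.6
   vertex 2.8 4.8 4.2
  endloop
 endfacet
 facet normal -0.912 -0.228 -0.342
  outer loop
   vertex 1.2 2.8 2.0
   vertex 1.6 3.0 0.8
   vertex 1.0 1.2 3.6
  endloop
 endfacet
 facet normal -0.707 0.697 -0.119
  outer loop
   vertex 1.2 2.8 2.0
   vertex 2.8 4.8 4.2
   vertex 1.6 3.0 0.8
  endloop
 endfacet
 facet normal 0.791 0.595 0.144
  outer loop
   vertex 3.2 4.8 2.0
   vertex 2.8 4.8 4.2
   vertex 5.0 2.6 1.2
  endloop
 endfacet
 facet normal 0.156 0.448 -0.880
  outer loop
   vertex 3.2 4.8 2.0
   vertex 5.0 2.6 1.2
   vertex 1.6 3.0 0.8
  endloop
 endfacet
 facet normal -0.698 0.705 -0.127
  outer loop
   vertex 3.2 4.8 2.0
   vertex 1.6 3.0 0.8
   vertex 2.8 4.8 4.2
  endloop
 endfacet
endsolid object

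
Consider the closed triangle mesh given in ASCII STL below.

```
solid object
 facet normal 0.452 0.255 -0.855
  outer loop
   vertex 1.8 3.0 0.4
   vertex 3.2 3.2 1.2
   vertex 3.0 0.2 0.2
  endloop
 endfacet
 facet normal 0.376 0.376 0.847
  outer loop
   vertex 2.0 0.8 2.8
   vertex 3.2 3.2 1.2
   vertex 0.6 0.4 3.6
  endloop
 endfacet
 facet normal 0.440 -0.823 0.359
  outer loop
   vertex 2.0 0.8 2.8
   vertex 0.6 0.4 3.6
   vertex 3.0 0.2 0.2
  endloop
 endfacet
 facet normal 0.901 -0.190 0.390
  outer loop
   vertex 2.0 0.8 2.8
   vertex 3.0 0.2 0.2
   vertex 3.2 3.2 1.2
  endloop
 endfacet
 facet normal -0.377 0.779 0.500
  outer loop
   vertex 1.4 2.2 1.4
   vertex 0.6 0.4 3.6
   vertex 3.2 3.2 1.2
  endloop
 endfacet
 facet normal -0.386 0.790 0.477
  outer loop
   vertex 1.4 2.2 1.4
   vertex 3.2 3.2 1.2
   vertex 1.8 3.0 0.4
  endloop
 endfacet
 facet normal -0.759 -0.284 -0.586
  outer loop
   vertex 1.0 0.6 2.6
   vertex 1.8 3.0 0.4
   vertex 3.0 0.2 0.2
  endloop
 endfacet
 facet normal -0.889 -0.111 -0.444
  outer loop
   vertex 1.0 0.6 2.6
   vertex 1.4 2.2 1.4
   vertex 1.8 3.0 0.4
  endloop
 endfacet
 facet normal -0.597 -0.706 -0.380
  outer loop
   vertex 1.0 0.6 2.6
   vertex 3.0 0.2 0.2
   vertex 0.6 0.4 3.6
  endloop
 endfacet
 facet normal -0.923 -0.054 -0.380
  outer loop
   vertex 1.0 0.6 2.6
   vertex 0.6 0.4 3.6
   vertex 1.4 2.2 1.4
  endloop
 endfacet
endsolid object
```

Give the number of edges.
15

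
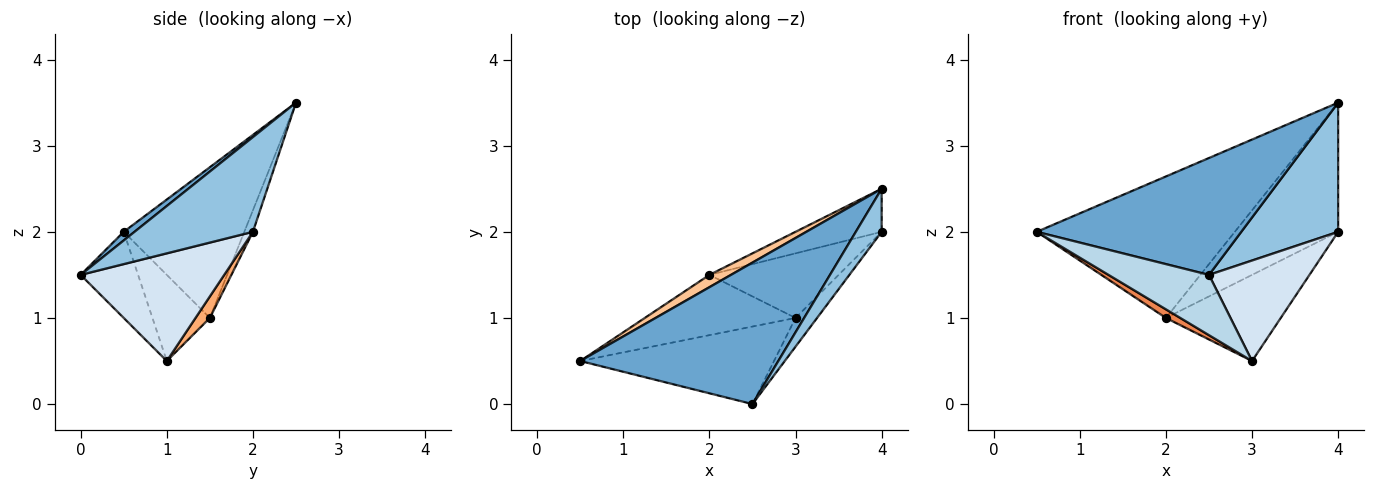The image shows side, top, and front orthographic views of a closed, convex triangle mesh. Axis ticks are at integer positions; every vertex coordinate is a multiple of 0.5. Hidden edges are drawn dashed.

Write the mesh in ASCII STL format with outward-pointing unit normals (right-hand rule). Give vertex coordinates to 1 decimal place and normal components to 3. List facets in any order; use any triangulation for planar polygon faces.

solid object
 facet normal 0.034 -0.637 0.771
  outer loop
   vertex 4.0 2.5 3.5
   vertex 0.5 0.5 2.0
   vertex 2.5 0.0 1.5
  endloop
 endfacet
 facet normal 0.757 -0.620 0.207
  outer loop
   vertex 4.0 2.5 3.5
   vertex 2.5 0.0 1.5
   vertex 4.0 2.0 2.0
  endloop
 endfacet
 facet normal -0.331 -0.579 -0.745
  outer loop
   vertex 3.0 1.0 0.5
   vertex 2.5 0.0 1.5
   vertex 0.5 0.5 2.0
  endloop
 endfacet
 facet normal 0.808 -0.566 -0.162
  outer loop
   vertex 3.0 1.0 0.5
   vertex 4.0 2.0 2.0
   vertex 2.5 0.0 1.5
  endloop
 endfacet
 facet normal -0.492 -0.123 -0.862
  outer loop
   vertex 2.0 1.5 1.0
   vertex 3.0 1.0 0.5
   vertex 0.5 0.5 2.0
  endloop
 endfacet
 facet normal 0.100 0.796 -0.597
  outer loop
   vertex 2.0 1.5 1.0
   vertex 4.0 2.0 2.0
   vertex 3.0 1.0 0.5
  endloop
 endfacet
 facet normal -0.519 0.852 0.074
  outer loop
   vertex 2.0 1.5 1.0
   vertex 0.5 0.5 2.0
   vertex 4.0 2.5 3.5
  endloop
 endfacet
 facet normal -0.079 0.946 -0.315
  outer loop
   vertex 2.0 1.5 1.0
   vertex 4.0 2.5 3.5
   vertex 4.0 2.0 2.0
  endloop
 endfacet
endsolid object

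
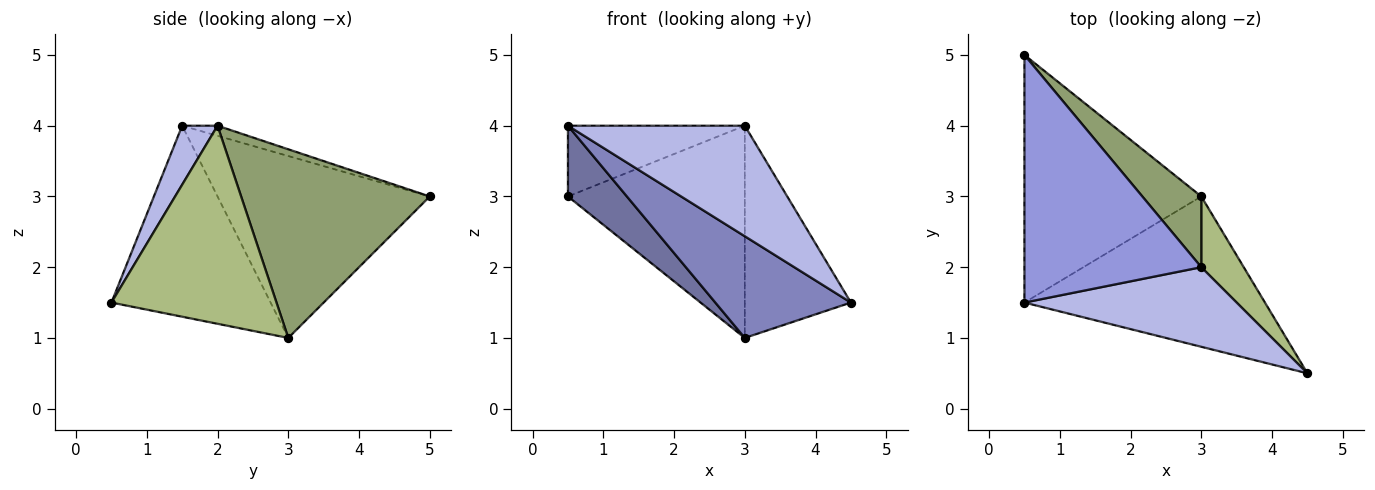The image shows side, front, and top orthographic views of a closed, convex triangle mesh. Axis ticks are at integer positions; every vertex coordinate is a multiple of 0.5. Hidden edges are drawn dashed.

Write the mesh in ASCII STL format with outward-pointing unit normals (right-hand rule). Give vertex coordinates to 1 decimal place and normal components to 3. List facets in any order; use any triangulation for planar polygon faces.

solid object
 facet normal -0.703 -0.195 -0.684
  outer loop
   vertex 3.0 3.0 1.0
   vertex 0.5 1.5 4.0
   vertex 0.5 5.0 3.0
  endloop
 endfacet
 facet normal -0.550 -0.468 -0.692
  outer loop
   vertex 3.0 3.0 1.0
   vertex 4.5 0.5 1.5
   vertex 0.5 1.5 4.0
  endloop
 endfacet
 facet normal -0.055 0.274 0.960
  outer loop
   vertex 3.0 2.0 4.0
   vertex 0.5 5.0 3.0
   vertex 0.5 1.5 4.0
  endloop
 endfacet
 facet normal 0.160 -0.801 0.577
  outer loop
   vertex 3.0 2.0 4.0
   vertex 0.5 1.5 4.0
   vertex 4.5 0.5 1.5
  endloop
 endfacet
 facet normal 0.711 0.667 0.222
  outer loop
   vertex 3.0 2.0 4.0
   vertex 3.0 3.0 1.0
   vertex 0.5 5.0 3.0
  endloop
 endfacet
 facet normal 0.828 0.532 0.177
  outer loop
   vertex 3.0 2.0 4.0
   vertex 4.5 0.5 1.5
   vertex 3.0 3.0 1.0
  endloop
 endfacet
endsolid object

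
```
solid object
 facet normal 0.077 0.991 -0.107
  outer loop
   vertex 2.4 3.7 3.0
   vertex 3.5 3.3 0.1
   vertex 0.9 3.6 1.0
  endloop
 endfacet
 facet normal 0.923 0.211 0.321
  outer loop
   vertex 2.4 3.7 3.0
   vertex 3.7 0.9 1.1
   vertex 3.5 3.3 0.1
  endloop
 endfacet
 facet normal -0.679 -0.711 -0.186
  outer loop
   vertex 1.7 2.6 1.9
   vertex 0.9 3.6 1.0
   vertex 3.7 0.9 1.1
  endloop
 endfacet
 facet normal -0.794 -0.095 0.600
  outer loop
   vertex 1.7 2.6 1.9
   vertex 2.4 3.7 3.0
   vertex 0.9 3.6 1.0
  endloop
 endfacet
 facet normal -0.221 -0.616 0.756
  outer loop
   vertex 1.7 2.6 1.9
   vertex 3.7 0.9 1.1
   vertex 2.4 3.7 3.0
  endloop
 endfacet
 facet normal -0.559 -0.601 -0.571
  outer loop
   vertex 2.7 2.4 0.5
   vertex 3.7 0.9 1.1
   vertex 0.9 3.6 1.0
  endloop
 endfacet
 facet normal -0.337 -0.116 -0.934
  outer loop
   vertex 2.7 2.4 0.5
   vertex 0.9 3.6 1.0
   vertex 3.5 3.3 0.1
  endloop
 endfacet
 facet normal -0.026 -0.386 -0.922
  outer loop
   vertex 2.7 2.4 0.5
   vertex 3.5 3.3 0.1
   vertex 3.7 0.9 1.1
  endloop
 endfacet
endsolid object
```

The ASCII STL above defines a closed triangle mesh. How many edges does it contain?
12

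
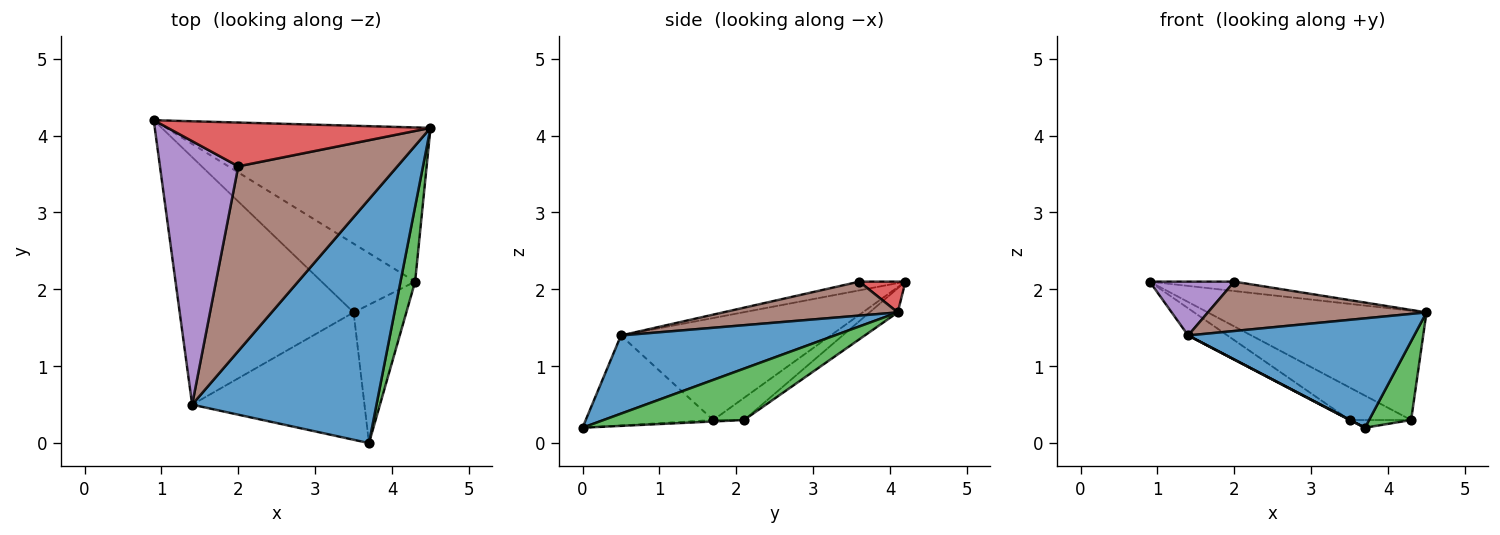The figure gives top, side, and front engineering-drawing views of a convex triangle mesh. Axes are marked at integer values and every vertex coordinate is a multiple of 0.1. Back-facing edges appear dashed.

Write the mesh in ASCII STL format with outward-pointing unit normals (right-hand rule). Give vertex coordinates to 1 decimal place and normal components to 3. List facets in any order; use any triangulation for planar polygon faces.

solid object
 facet normal 0.361 -0.382 0.851
  outer loop
   vertex 1.4 0.5 1.4
   vertex 3.7 0.0 0.2
   vertex 4.5 4.1 1.7
  endloop
 endfacet
 facet normal -0.074 0.577 -0.813
  outer loop
   vertex 4.3 2.1 0.3
   vertex 0.9 4.2 2.1
   vertex 4.5 4.1 1.7
  endloop
 endfacet
 facet normal 0.924 -0.277 0.263
  outer loop
   vertex 4.3 2.1 0.3
   vertex 4.5 4.1 1.7
   vertex 3.7 0.0 0.2
  endloop
 endfacet
 facet normal 0.114 0.208 0.971
  outer loop
   vertex 2.0 3.6 2.1
   vertex 4.5 4.1 1.7
   vertex 0.9 4.2 2.1
  endloop
 endfacet
 facet normal -0.109 -0.199 0.974
  outer loop
   vertex 2.0 3.6 2.1
   vertex 0.9 4.2 2.1
   vertex 1.4 0.5 1.4
  endloop
 endfacet
 facet normal 0.202 -0.253 0.946
  outer loop
   vertex 2.0 3.6 2.1
   vertex 1.4 0.5 1.4
   vertex 4.5 4.1 1.7
  endloop
 endfacet
 facet normal -0.209 0.419 -0.884
  outer loop
   vertex 3.5 1.7 0.3
   vertex 0.9 4.2 2.1
   vertex 4.3 2.1 0.3
  endloop
 endfacet
 facet normal -0.028 0.055 -0.998
  outer loop
   vertex 3.5 1.7 0.3
   vertex 4.3 2.1 0.3
   vertex 3.7 0.0 0.2
  endloop
 endfacet
 facet normal -0.504 0.094 -0.859
  outer loop
   vertex 3.5 1.7 0.3
   vertex 1.4 0.5 1.4
   vertex 0.9 4.2 2.1
  endloop
 endfacet
 facet normal -0.463 -0.002 -0.886
  outer loop
   vertex 3.5 1.7 0.3
   vertex 3.7 0.0 0.2
   vertex 1.4 0.5 1.4
  endloop
 endfacet
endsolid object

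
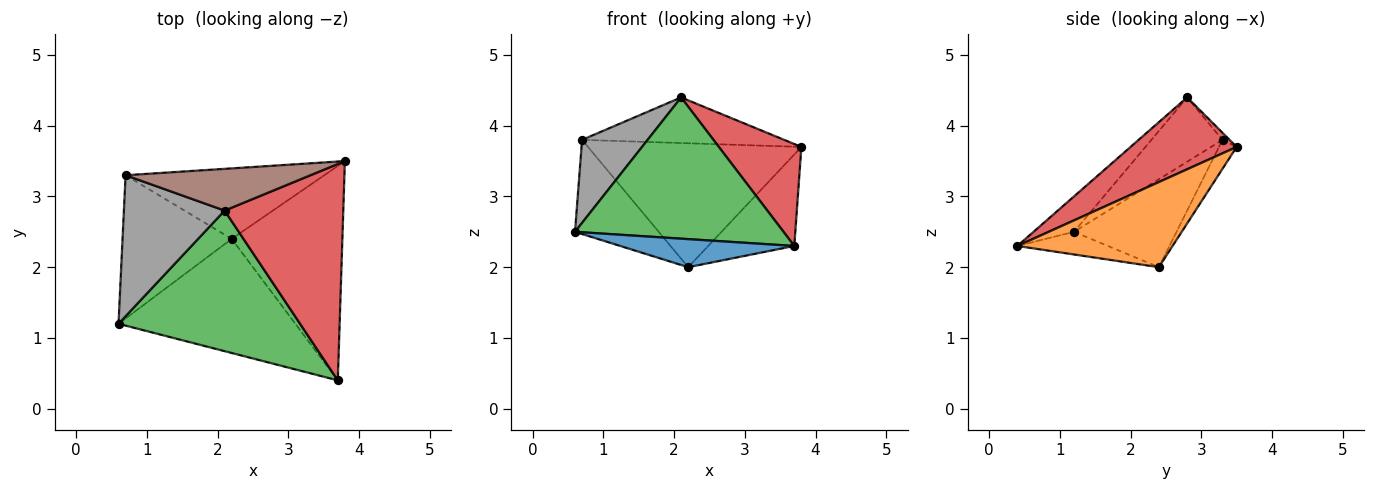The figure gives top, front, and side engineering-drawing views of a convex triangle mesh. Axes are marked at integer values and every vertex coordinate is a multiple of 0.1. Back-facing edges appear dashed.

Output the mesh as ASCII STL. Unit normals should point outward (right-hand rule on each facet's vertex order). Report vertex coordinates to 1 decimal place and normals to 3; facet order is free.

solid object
 facet normal -0.123 -0.237 -0.964
  outer loop
   vertex 2.2 2.4 2.0
   vertex 3.7 0.4 2.3
   vertex 0.6 1.2 2.5
  endloop
 endfacet
 facet normal 0.577 0.320 -0.751
  outer loop
   vertex 2.2 2.4 2.0
   vertex 3.8 3.5 3.7
   vertex 3.7 0.4 2.3
  endloop
 endfacet
 facet normal -0.136 -0.702 0.699
  outer loop
   vertex 2.1 2.8 4.4
   vertex 0.6 1.2 2.5
   vertex 3.7 0.4 2.3
  endloop
 endfacet
 facet normal 0.481 -0.374 0.793
  outer loop
   vertex 2.1 2.8 4.4
   vertex 3.7 0.4 2.3
   vertex 3.8 3.5 3.7
  endloop
 endfacet
 facet normal -0.072 0.867 -0.493
  outer loop
   vertex 0.7 3.3 3.8
   vertex 3.8 3.5 3.7
   vertex 2.2 2.4 2.0
  endloop
 endfacet
 facet normal -0.026 0.738 0.675
  outer loop
   vertex 0.7 3.3 3.8
   vertex 2.1 2.8 4.4
   vertex 3.8 3.5 3.7
  endloop
 endfacet
 facet normal -0.558 0.456 -0.693
  outer loop
   vertex 0.7 3.3 3.8
   vertex 2.2 2.4 2.0
   vertex 0.6 1.2 2.5
  endloop
 endfacet
 facet normal -0.482 -0.444 0.755
  outer loop
   vertex 0.7 3.3 3.8
   vertex 0.6 1.2 2.5
   vertex 2.1 2.8 4.4
  endloop
 endfacet
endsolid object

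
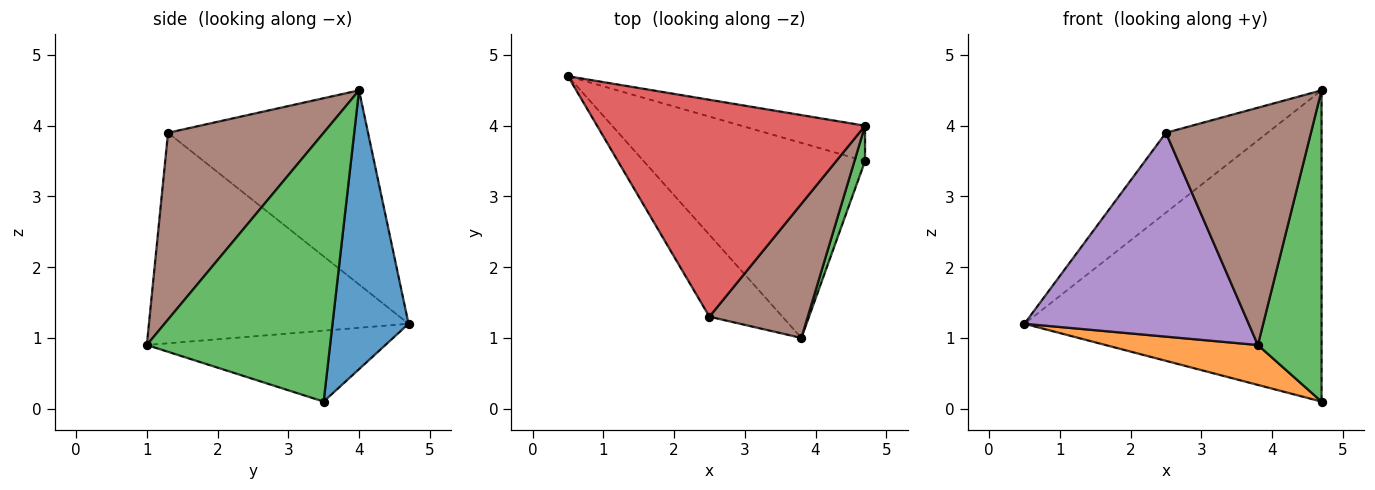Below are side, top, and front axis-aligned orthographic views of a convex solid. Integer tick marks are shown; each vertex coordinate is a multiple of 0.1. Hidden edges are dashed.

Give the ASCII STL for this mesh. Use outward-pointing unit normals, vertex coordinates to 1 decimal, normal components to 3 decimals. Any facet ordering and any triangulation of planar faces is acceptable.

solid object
 facet normal 0.246 0.963 -0.109
  outer loop
   vertex 4.7 3.5 0.1
   vertex 0.5 4.7 1.2
   vertex 4.7 4.0 4.5
  endloop
 endfacet
 facet normal -0.299 -0.191 -0.935
  outer loop
   vertex 4.7 3.5 0.1
   vertex 3.8 1.0 0.9
   vertex 0.5 4.7 1.2
  endloop
 endfacet
 facet normal 0.944 -0.328 0.037
  outer loop
   vertex 4.7 3.5 0.1
   vertex 4.7 4.0 4.5
   vertex 3.8 1.0 0.9
  endloop
 endfacet
 facet normal -0.562 0.286 0.776
  outer loop
   vertex 2.5 1.3 3.9
   vertex 4.7 4.0 4.5
   vertex 0.5 4.7 1.2
  endloop
 endfacet
 facet normal -0.732 -0.632 -0.254
  outer loop
   vertex 2.5 1.3 3.9
   vertex 0.5 4.7 1.2
   vertex 3.8 1.0 0.9
  endloop
 endfacet
 facet normal 0.683 -0.636 0.359
  outer loop
   vertex 2.5 1.3 3.9
   vertex 3.8 1.0 0.9
   vertex 4.7 4.0 4.5
  endloop
 endfacet
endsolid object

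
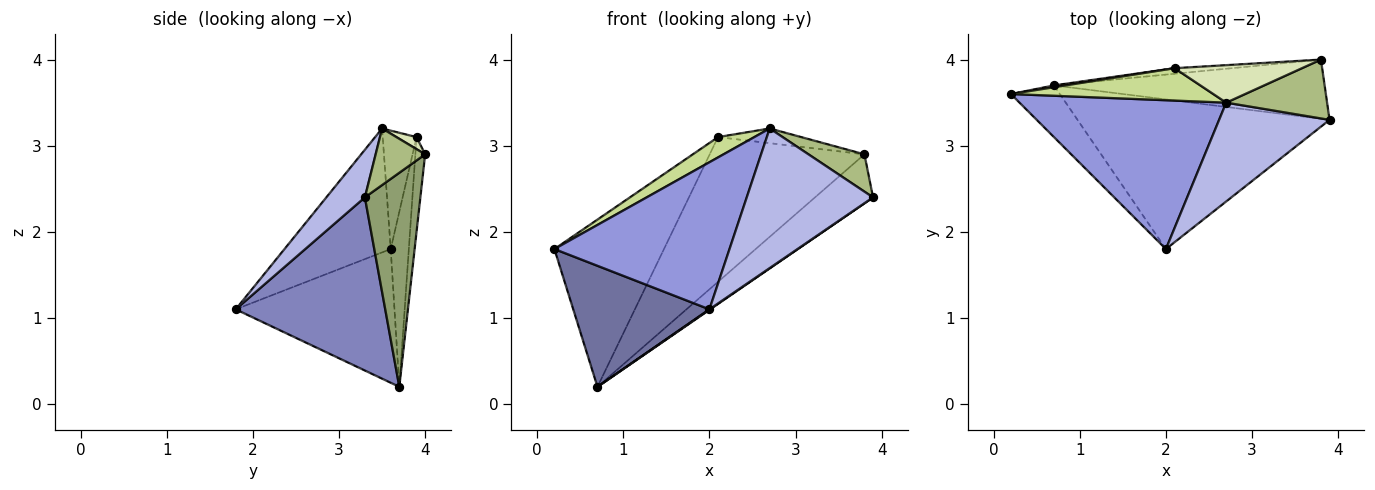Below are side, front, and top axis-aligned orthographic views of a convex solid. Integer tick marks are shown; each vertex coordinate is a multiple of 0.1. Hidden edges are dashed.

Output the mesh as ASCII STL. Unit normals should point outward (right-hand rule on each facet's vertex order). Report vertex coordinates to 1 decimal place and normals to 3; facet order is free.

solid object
 facet normal -0.731 -0.627 -0.268
  outer loop
   vertex 0.7 3.7 0.2
   vertex 2.0 1.8 1.1
   vertex 0.2 3.6 1.8
  endloop
 endfacet
 facet normal 0.566 -0.003 -0.824
  outer loop
   vertex 0.7 3.7 0.2
   vertex 3.9 3.3 2.4
   vertex 2.0 1.8 1.1
  endloop
 endfacet
 facet normal -0.392 -0.647 0.654
  outer loop
   vertex 2.7 3.5 3.2
   vertex 0.2 3.6 1.8
   vertex 2.0 1.8 1.1
  endloop
 endfacet
 facet normal 0.242 -0.792 0.561
  outer loop
   vertex 2.7 3.5 3.2
   vertex 2.0 1.8 1.1
   vertex 3.9 3.3 2.4
  endloop
 endfacet
 facet normal 0.520 0.544 -0.658
  outer loop
   vertex 3.8 4.0 2.9
   vertex 3.9 3.3 2.4
   vertex 0.7 3.7 0.2
  endloop
 endfacet
 facet normal 0.428 -0.484 0.763
  outer loop
   vertex 3.8 4.0 2.9
   vertex 2.7 3.5 3.2
   vertex 3.9 3.3 2.4
  endloop
 endfacet
 facet normal -0.444 -0.476 0.759
  outer loop
   vertex 2.1 3.9 3.1
   vertex 0.2 3.6 1.8
   vertex 2.7 3.5 3.2
  endloop
 endfacet
 facet normal 0.088 0.363 0.927
  outer loop
   vertex 2.1 3.9 3.1
   vertex 2.7 3.5 3.2
   vertex 3.8 4.0 2.9
  endloop
 endfacet
 facet normal -0.163 0.987 0.011
  outer loop
   vertex 2.1 3.9 3.1
   vertex 0.7 3.7 0.2
   vertex 0.2 3.6 1.8
  endloop
 endfacet
 facet normal -0.063 0.997 -0.038
  outer loop
   vertex 2.1 3.9 3.1
   vertex 3.8 4.0 2.9
   vertex 0.7 3.7 0.2
  endloop
 endfacet
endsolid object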